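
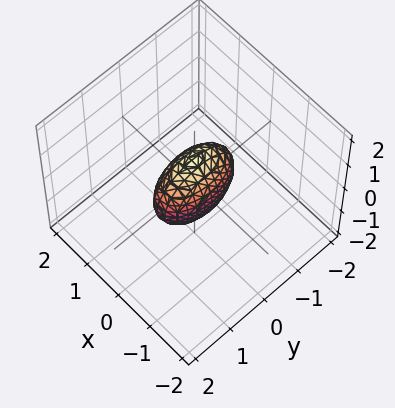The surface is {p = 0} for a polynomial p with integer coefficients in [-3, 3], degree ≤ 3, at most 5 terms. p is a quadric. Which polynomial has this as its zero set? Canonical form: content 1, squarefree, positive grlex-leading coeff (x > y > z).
3*x^2 + y^2 + z^2 - 1

1. Degree: a closed, bounded, convex surface; a quadric, so deg p = 2.
2. Symmetries: it's symmetric under z → −z, forcing even powers of z; the x ↦ −x reflection is a symmetry, so x appears only in even powers; mirror symmetry y ↦ −y ⇒ only even powers of y.
3. Observable constraints: among the integer gridlines, it crosses the z-axis at z ∈ {-1, 1}; among the integer gridlines, it crosses the y-axis at y ∈ {-1, 1}.
4. Fitting integer coefficients to these (and the overall shape) gives p.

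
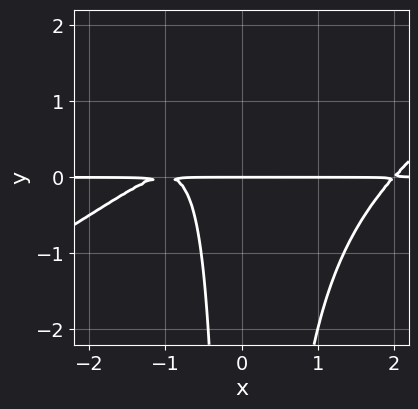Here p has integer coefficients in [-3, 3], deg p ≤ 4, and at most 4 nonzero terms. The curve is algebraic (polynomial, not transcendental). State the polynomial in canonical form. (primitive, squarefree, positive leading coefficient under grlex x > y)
x^3*y - 2*x^2*y^2 - 3*x*y - 2*y

The degree is 4 — the shape is more complex than any degree-3 curve.
Checking where it meets the axes: the visible x-axis segment lies entirely on the curve; one y-axis crossing is at y = 0.
Matching integer coefficients to the picture gives p.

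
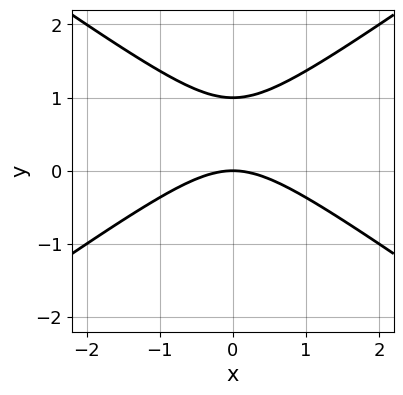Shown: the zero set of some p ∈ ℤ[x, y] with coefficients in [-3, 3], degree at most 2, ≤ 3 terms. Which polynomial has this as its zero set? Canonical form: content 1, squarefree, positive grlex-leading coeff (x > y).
x^2 - 2*y^2 + 2*y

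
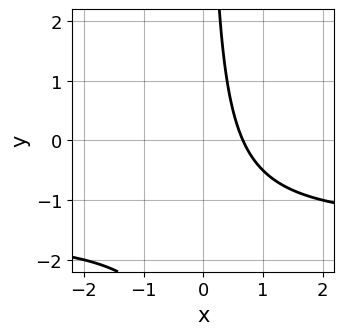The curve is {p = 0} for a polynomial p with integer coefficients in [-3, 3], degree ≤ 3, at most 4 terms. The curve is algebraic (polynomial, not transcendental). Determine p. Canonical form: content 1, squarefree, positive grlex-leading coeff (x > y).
First, degree: the shape is more complex than any degree-1 curve, so deg p = 2.
Then, from the axis intercepts and sections: the curve avoids every integer y-axis point in the box.
Finally, putting this together gives p.

2*x*y + 3*x - 2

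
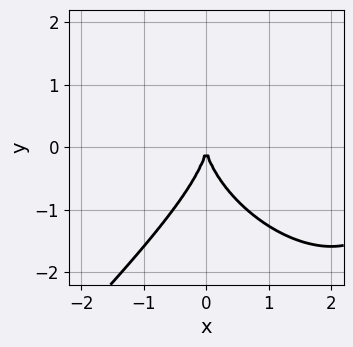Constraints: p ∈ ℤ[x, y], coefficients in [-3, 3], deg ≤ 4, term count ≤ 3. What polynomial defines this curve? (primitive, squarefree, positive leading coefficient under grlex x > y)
x^3 - y^3 - 3*x^2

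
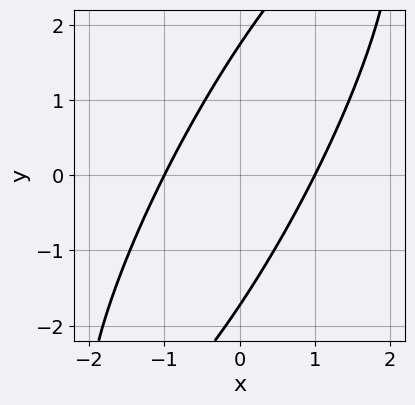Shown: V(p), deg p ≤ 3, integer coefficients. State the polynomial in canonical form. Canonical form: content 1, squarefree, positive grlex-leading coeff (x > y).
3*x^2 - 3*x*y + y^2 - 3

Degree: the shape is more complex than any degree-1 curve, so deg p = 2.
Against the integer gridlines: among the integer gridlines, it crosses the x-axis at x ∈ {-1, 1}.
Putting this together gives p.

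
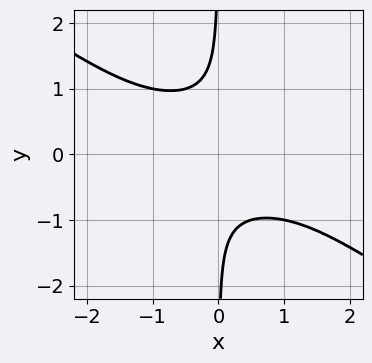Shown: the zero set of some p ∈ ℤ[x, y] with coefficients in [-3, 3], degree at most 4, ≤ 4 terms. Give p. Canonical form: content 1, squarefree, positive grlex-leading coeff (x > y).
2*x^2*y^2 + 3*x*y^3 + 1

1. deg p = 4.
2. Checking where it meets the axes: the curve avoids every integer x-axis point in the box; the curve avoids every integer y-axis point in the box.
3. Solving for integer coefficients yields p as stated.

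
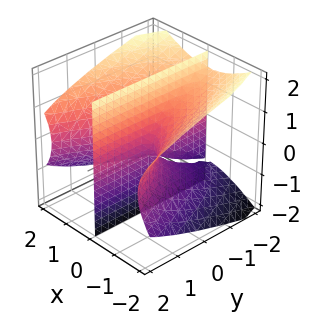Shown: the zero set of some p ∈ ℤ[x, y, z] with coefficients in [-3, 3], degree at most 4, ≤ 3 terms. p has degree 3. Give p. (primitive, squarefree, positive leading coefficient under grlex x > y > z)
2*x^3 - 3*x*z^2 - 3*x*y

(a) I count 2 distinct pieces. Treating them together as one polynomial.
(b) deg p = 3. A generic line meets the surface in up to 3 points.
(c) Checking where it meets the axes: the visible y-axis segment lies entirely on the surface; one x-axis crossing is at x = 0; the visible z-axis segment lies entirely on the surface.
(d) Putting this together gives p.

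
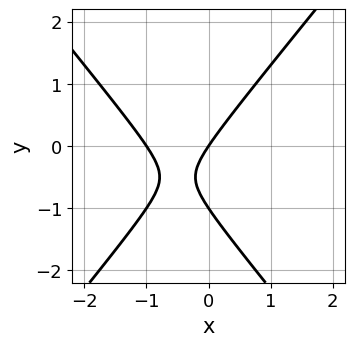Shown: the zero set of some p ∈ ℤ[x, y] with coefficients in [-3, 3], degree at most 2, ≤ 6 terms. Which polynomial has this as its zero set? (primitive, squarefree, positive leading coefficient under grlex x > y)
First, deg p = 2.
Then, from the axis intercepts and sections: among the integer gridlines, it crosses the x-axis at x ∈ {-1, 0}; the y-axis gridline crossings are at y ∈ {-1, 0}.
Finally, matching integer coefficients to the picture gives p.

3*x^2 - 2*y^2 + 3*x - 2*y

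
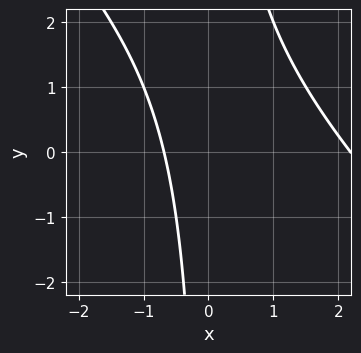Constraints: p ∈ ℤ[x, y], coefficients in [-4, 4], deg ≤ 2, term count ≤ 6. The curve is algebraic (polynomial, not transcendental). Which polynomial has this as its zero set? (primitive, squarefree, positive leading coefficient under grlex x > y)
deg p = 2.
Checking where it meets the axes: the curve avoids every integer y-axis point in the box.
Matching integer coefficients to the picture gives p.

2*x^2 + 2*x*y - 3*x - 3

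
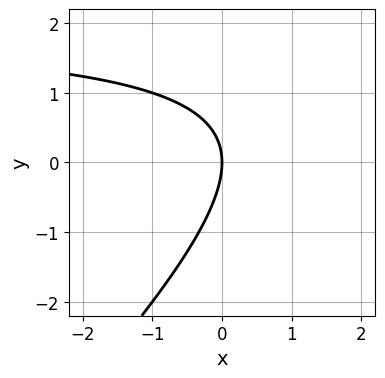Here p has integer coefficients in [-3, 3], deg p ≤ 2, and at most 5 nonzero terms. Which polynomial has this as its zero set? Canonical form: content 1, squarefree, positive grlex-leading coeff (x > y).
x*y - y^2 - 2*x

Degree: no degree-1 curve has this shape, so deg p = 2.
Against the integer gridlines: it crosses the x-axis at the gridline x = 0; one y-axis crossing is at y = 0.
Assembling these constraints gives the stated polynomial.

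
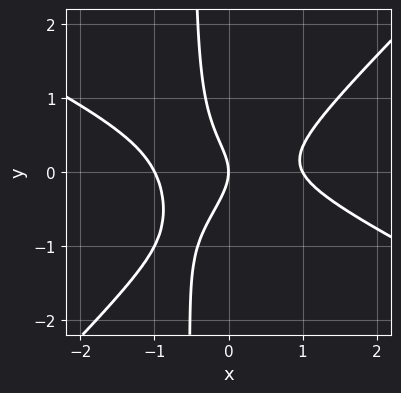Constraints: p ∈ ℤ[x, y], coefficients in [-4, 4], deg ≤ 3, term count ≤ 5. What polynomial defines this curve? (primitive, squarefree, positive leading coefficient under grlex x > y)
(a) deg p = 3. No degree-2 curve has this shape.
(b) Against the integer gridlines: among the integer gridlines, it crosses the x-axis at x ∈ {-1, 0, 1}; it crosses the y-axis at the gridline y = 0.
(c) Solving for integer coefficients yields p as stated.

x^3 + x^2*y - 2*x*y^2 - y^2 - x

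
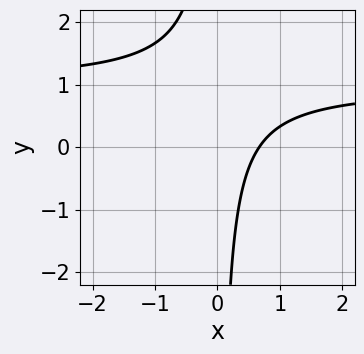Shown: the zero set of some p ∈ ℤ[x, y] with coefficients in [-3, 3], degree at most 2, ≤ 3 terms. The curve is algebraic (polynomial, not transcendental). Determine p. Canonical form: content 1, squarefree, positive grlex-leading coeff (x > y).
Degree: no degree-1 curve has this shape, so deg p = 2.
From the axis intercepts and sections: it misses every integer gridline on the y-axis.
Together with the visible shape, these determine p as stated.

3*x*y - 3*x + 2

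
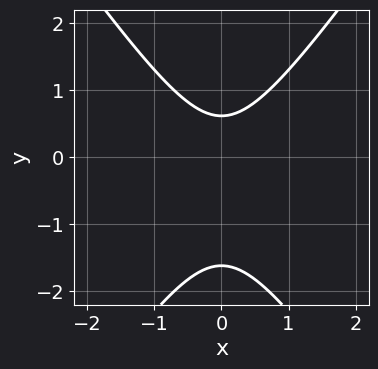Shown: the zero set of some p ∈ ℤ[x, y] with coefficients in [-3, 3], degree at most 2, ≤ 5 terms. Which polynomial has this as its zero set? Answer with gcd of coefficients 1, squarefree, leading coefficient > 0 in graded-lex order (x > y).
First, deg p = 2. The shape is more complex than any degree-1 curve.
Next, symmetries: mirror symmetry x ↦ −x ⇒ only even powers of x.
Next, against the integer gridlines: it misses every integer gridline on the x-axis.
Finally, the integer polynomial consistent with all of this is the stated p.

2*x^2 - y^2 - y + 1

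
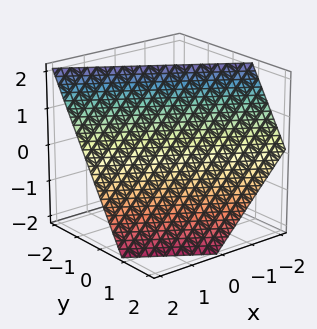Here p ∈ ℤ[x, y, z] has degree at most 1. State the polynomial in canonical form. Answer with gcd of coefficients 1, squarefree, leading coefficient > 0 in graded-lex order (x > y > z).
deg p = 1. Every cross-section is a straight line — this is a plane.
From the axis intercepts and sections: one x-axis crossing is at x = 1; it crosses the z-axis at the gridline z = 1.
Fitting integer coefficients to these (and the overall shape) gives p.

2*x + 3*y + 2*z - 2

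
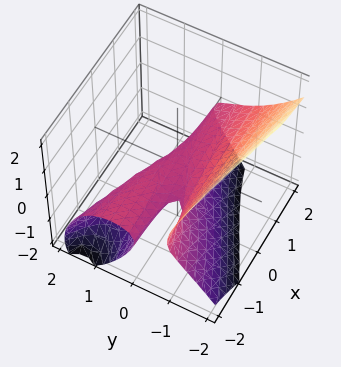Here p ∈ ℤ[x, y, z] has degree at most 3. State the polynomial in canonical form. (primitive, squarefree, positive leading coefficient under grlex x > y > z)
2*x*y*z - 2*y^3 - x*y - 3*z^2 - 2*z

1. Degree: the shape is more complex than any degree-2 surface, so deg p = 3.
2. Observable constraints: it crosses the z-axis at the gridline z = 0; it meets the y-axis at y = 0 (among the integer gridlines); every point of the x-axis in the box is on the surface.
3. Matching integer coefficients to the picture gives p.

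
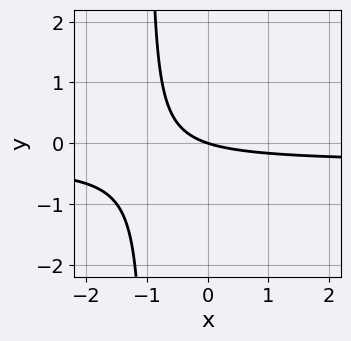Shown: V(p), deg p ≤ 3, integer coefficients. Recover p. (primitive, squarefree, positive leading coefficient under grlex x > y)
(a) deg p = 2. A generic line meets the curve in up to 2 points.
(b) Reading off the gridlines: it crosses the x-axis at the gridline x = 0; it crosses the y-axis at the gridline y = 0.
(c) Putting this together gives p.

3*x*y + x + 3*y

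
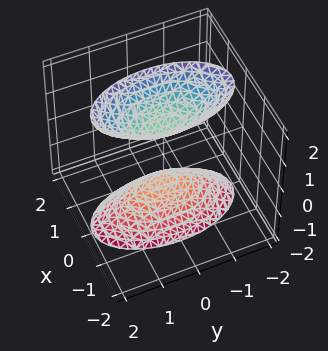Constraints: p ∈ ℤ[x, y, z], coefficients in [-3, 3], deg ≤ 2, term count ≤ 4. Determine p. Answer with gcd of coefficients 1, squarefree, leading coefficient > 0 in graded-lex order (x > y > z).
I count 2 distinct pieces.
The degree is 2 — two separate bowl-shaped sheets opening away from each other; a quadric.
Symmetries: mirror symmetry x ↦ −x ⇒ only even powers of x; it's symmetric under y → −y, forcing even powers of y; the z ↦ −z reflection is a symmetry, so z appears only in even powers.
Reading off the gridlines: it misses every integer gridline on the y-axis; among the integer gridlines, it crosses the z-axis at z ∈ {-1, 1}; no x-intercept at any integer in the box.
The integer polynomial consistent with all of this is the stated p.

3*x^2 + y^2 - z^2 + 1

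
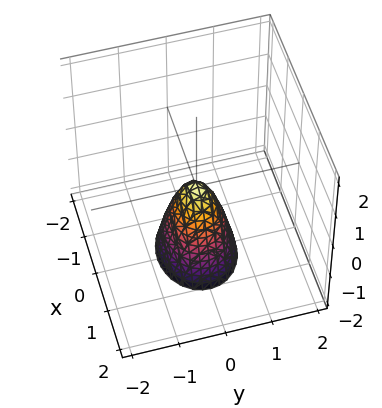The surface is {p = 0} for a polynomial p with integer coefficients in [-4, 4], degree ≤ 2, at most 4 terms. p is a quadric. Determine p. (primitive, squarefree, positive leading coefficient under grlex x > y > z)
deg p = 2. A paraboloid; a quadric.
Symmetries: mirror symmetry x ↦ −x ⇒ only even powers of x; the y ↦ −y reflection is a symmetry, so y appears only in even powers.
Reading off the gridlines: one z-axis crossing is at z = 0; it meets the x-axis at x = 0 (among the integer gridlines); one y-axis crossing is at y = 0.
These observations pin down the coefficients.

2*x^2 + 3*y^2 + z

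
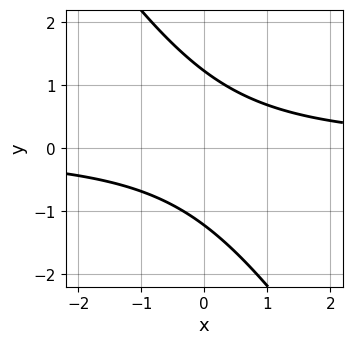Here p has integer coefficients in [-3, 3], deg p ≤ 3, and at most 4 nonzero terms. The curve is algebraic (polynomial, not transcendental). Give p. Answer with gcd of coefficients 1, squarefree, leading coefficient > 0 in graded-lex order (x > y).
3*x*y + 2*y^2 - 3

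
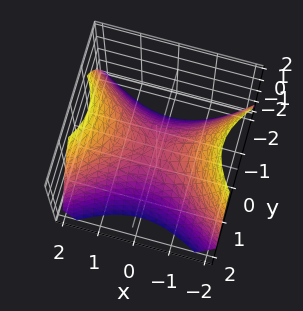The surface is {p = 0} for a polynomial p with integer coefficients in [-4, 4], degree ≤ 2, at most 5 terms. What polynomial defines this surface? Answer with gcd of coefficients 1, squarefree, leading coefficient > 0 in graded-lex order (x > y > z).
(a) Degree: a hyperbolic paraboloid; a quadric, so deg p = 2.
(b) Symmetries: mirror symmetry y ↦ −y ⇒ only even powers of y; it's symmetric under x → −x, forcing even powers of x.
(c) Reading off the gridlines: it crosses the y-axis at the gridline y = 0; it crosses the x-axis at the gridline x = 0; it meets the z-axis at z = 0 (among the integer gridlines).
(d) Solving for integer coefficients yields p as stated.

2*x^2 - 3*y^2 - 3*z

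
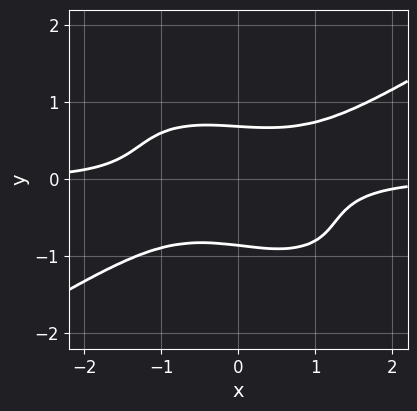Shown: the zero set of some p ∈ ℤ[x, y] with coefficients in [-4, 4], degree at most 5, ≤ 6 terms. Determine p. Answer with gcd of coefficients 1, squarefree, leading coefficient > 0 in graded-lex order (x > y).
First, degree: the shape is more complex than any degree-3 curve, so deg p = 4.
Then, reading off the gridlines: it misses every integer gridline on the x-axis.
Finally, the integer polynomial consistent with all of this is the stated p.

x^3*y - x*y^3 - 3*y^4 - y^3 + 1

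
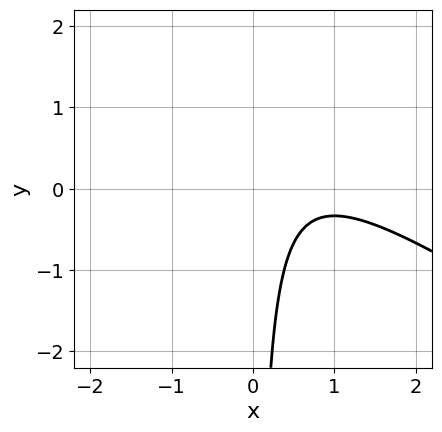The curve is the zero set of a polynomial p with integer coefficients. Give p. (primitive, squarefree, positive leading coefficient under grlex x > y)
1. Degree: the shape is more complex than any degree-1 curve, so deg p = 2.
2. From the axis intercepts and sections: it misses every integer gridline on the x-axis; no y-intercept at any integer in the box.
3. Matching integer coefficients to the picture gives p.

2*x^2 + 3*x*y - 3*x + 2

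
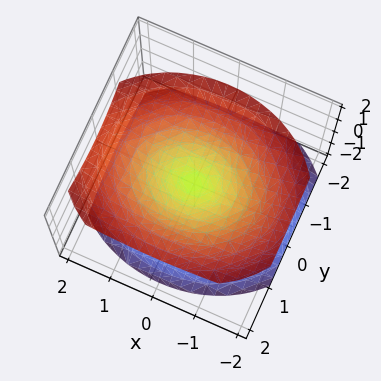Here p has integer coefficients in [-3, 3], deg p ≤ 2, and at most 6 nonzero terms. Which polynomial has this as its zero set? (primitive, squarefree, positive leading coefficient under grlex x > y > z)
I count 2 distinct pieces.
deg p = 2.
Observable constraints: one z-axis crossing is at z = 0; one x-axis crossing is at x = 0; it crosses the y-axis at the gridline y = 0.
Solving for integer coefficients yields p as stated.

2*x^2 + 3*y^2 - y*z - 3*z^2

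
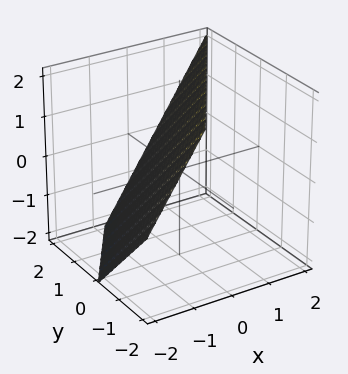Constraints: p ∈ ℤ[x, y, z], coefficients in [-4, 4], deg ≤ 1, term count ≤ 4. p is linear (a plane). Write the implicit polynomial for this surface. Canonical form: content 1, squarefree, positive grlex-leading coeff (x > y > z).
3*x - 2*y - 2*z + 2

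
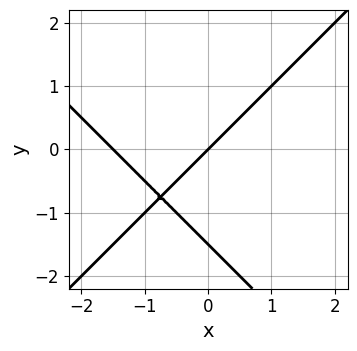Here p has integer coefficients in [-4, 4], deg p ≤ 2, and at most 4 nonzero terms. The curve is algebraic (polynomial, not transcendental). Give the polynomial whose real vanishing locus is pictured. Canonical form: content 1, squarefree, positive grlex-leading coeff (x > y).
The degree is 2 — the shape is more complex than any degree-1 curve.
Against the integer gridlines: it crosses the x-axis at the gridline x = 0; it crosses the y-axis at the gridline y = 0.
Matching integer coefficients to the picture gives p.

2*x^2 - 2*y^2 + 3*x - 3*y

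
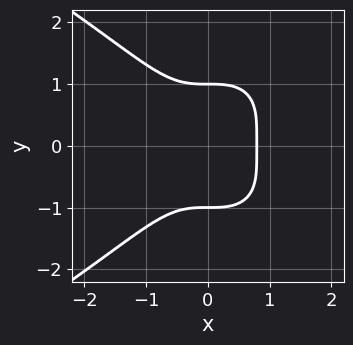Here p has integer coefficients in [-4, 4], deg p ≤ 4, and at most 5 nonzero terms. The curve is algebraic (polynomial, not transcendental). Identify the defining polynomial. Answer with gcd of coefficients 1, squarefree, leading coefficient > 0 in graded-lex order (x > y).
First, the degree is 4 — the shape is more complex than any degree-3 curve.
Next, symmetries: it's symmetric under y → −y, forcing even powers of y.
Next, reading off the gridlines: the y-axis gridline crossings are at y ∈ {-1, 1}.
Finally, matching integer coefficients to the picture gives p.

y^4 + 2*x^3 - 1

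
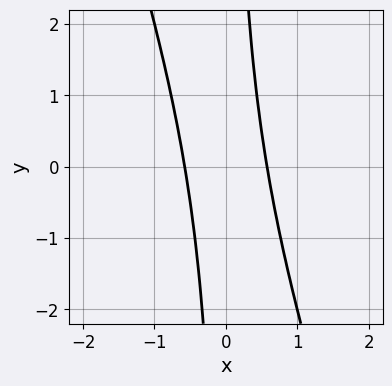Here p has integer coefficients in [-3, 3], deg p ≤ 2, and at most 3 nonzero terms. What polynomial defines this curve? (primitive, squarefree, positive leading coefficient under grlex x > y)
deg p = 2. A generic line meets the curve in up to 2 points.
Checking where it meets the axes: it misses every integer gridline on the y-axis.
The integer polynomial consistent with all of this is the stated p.

3*x^2 + x*y - 1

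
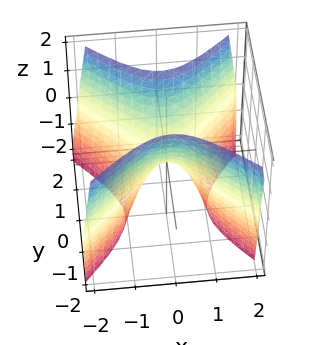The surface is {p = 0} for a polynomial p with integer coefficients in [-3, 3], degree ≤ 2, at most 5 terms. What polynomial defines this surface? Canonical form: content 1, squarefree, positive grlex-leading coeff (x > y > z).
2*x^2 - 2*y^2 + z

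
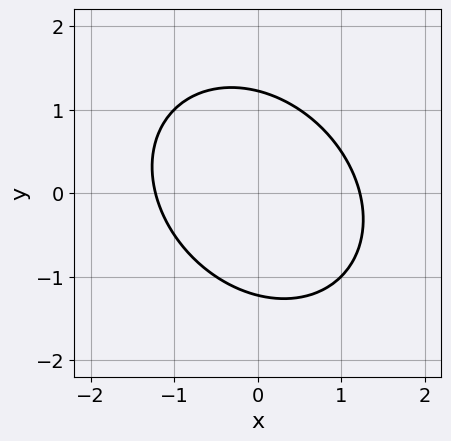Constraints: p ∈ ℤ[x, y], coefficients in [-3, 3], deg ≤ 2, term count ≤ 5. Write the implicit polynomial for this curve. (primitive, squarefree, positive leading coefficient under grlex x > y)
2*x^2 + x*y + 2*y^2 - 3

1. deg p = 2. No degree-1 curve has this shape.
2. The integer polynomial consistent with all of this is the stated p.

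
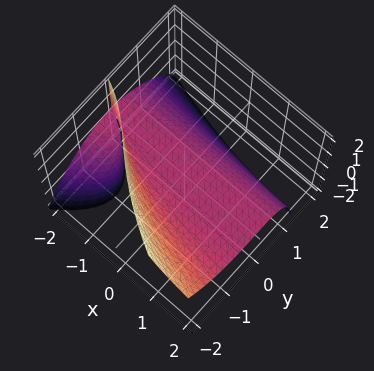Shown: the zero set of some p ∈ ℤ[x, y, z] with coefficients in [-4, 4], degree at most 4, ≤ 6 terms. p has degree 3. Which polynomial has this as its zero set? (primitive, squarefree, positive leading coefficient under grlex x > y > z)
x*y*z - y^3 - x*z - 2*z

Degree: the shape is more complex than any degree-2 surface, so deg p = 3.
Observable constraints: it crosses the z-axis at the gridline z = 0; the visible x-axis segment lies entirely on the surface.
Putting this together gives p.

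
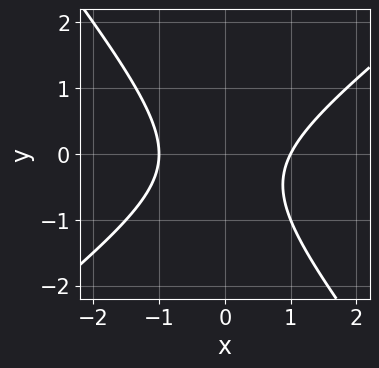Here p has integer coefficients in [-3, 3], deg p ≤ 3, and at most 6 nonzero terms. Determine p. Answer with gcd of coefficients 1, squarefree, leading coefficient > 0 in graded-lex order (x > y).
2*x^2 - x*y - 2*y^2 - y - 2

1. Degree: the shape is more complex than any degree-1 curve, so deg p = 2.
2. Reading off the gridlines: among the integer gridlines, it crosses the x-axis at x ∈ {-1, 1}; no y-intercept at any integer in the box.
3. These observations pin down the coefficients.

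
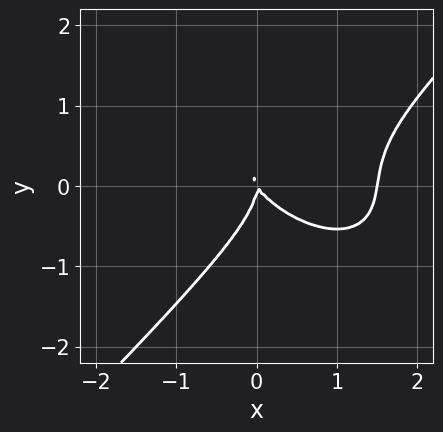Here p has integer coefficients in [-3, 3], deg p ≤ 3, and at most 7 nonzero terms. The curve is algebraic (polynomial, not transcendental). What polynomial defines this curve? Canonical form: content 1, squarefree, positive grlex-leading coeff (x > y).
2*x^3 + x^2*y - 3*y^3 - 3*x^2 - 2*x*y

(a) The degree is 3 — no degree-2 curve has this shape.
(b) Reading off the gridlines: it meets the y-axis at y = 0 (among the integer gridlines); one x-axis crossing is at x = 0.
(c) Assembling these constraints gives the stated polynomial.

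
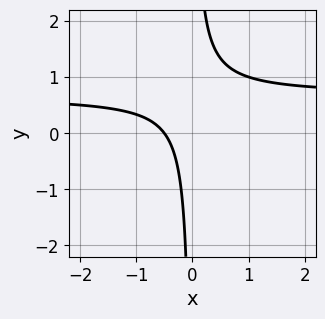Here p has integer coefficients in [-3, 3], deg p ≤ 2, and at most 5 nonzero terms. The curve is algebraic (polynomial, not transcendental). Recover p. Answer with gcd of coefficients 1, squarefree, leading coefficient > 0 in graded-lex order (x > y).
3*x*y - 2*x - 1

(a) deg p = 2. The shape is more complex than any degree-1 curve.
(b) Reading off the gridlines: the curve avoids every integer y-axis point in the box.
(c) Matching integer coefficients to the picture gives p.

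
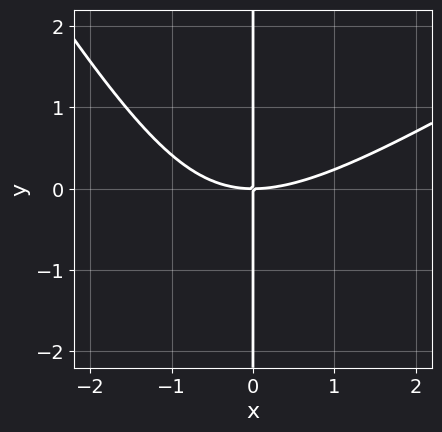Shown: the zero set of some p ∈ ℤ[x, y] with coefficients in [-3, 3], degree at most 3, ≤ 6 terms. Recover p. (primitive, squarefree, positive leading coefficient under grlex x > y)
x^3 - x^2*y - x*y^2 - 3*x*y

The degree is 3 — the shape is more complex than any degree-2 curve.
From the visible intercepts: every point of the y-axis in the box is on the curve; it crosses the x-axis at the gridline x = 0.
Fitting integer coefficients to these (and the overall shape) gives p.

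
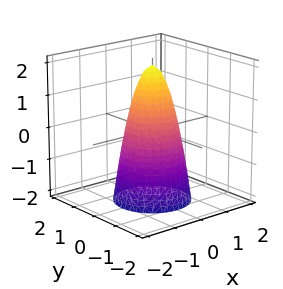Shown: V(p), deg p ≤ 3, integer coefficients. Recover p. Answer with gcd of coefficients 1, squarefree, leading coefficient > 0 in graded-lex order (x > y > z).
3*x^2 + 3*y^2 + z - 2

deg p = 2.
Symmetries: the surface is invariant under rotation about z: p = q(x² + y², z).
From the axis intercepts and sections: it meets the z-axis at z = 2 (among the integer gridlines); a circular section at z = -1 has radius exactly 1.
Fitting integer coefficients to these (and the overall shape) gives p.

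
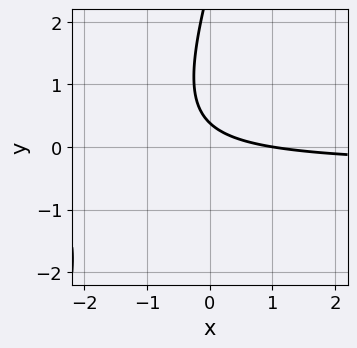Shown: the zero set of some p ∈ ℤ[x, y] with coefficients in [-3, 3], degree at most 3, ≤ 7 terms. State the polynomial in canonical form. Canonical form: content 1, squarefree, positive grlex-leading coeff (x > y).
(a) deg p = 2. The shape is more complex than any degree-1 curve.
(b) Checking where it meets the axes: it crosses the x-axis at the gridline x = 1.
(c) Together with the visible shape, these determine p as stated.

3*x*y - y^2 + x + 3*y - 1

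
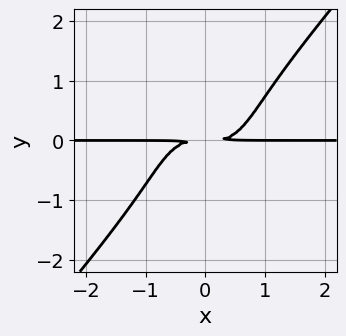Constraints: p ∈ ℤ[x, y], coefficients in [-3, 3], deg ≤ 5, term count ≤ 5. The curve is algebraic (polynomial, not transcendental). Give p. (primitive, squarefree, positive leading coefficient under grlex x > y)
(a) Degree: a generic line meets the curve in up to 4 points, so deg p = 4.
(b) Observable constraints: the visible x-axis segment lies entirely on the curve.
(c) Fitting integer coefficients to these (and the overall shape) gives p.

3*x^3*y - 2*y^4 - 3*y^2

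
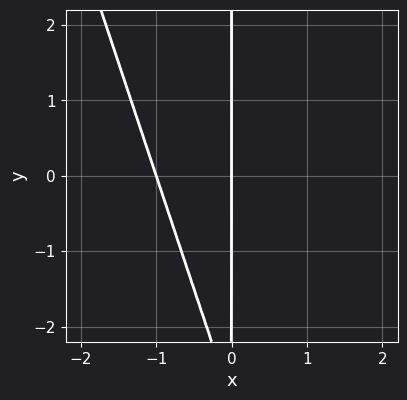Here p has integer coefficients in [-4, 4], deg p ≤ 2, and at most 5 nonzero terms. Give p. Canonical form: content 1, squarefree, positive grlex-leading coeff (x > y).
3*x^2 + x*y + 3*x

1. deg p = 2. A generic line meets the curve in up to 2 points.
2. From the axis intercepts and sections: the x-axis gridline crossings are at x ∈ {-1, 0}; every point of the y-axis in the box is on the curve.
3. Matching integer coefficients to the picture gives p.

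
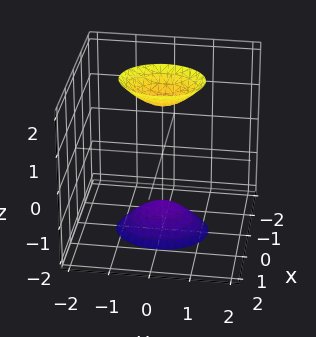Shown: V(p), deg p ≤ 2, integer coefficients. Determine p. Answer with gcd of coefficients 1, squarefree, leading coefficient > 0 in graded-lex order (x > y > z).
3*x^2 + 2*y^2 - z^2 + 2

The picture has 2 separate pieces.
deg p = 2.
Symmetries: it's symmetric under x → −x, forcing even powers of x; it's symmetric under z → −z, forcing even powers of z; it's symmetric under y → −y, forcing even powers of y.
From the visible intercepts: the surface avoids every integer x-axis point in the box; the surface avoids every integer y-axis point in the box.
Matching integer coefficients to the picture gives p.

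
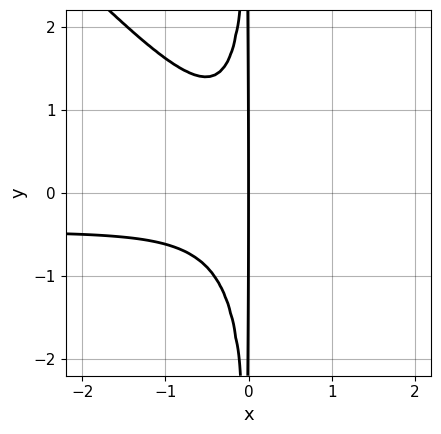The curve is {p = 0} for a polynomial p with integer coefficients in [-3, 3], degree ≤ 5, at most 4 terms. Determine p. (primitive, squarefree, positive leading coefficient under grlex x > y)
2*x^3*y + 2*x^2*y^2 + x^3 + x

First, deg p = 4. A generic line meets the curve in up to 4 points.
Next, from the axis intercepts and sections: every point of the y-axis in the box is on the curve; it crosses the x-axis at the gridline x = 0.
Finally, these observations pin down the coefficients.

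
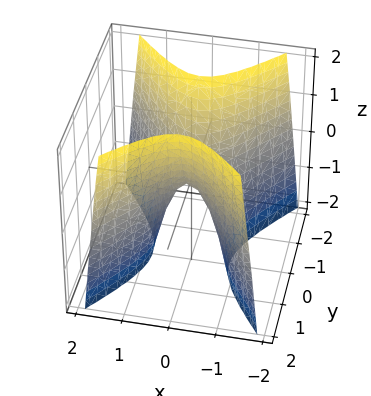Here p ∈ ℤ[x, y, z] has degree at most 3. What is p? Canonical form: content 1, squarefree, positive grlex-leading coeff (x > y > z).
3*x^2 - 2*y^2 + z

Degree: a hyperbolic paraboloid; a quadric, so deg p = 2.
Symmetries: the y ↦ −y reflection is a symmetry, so y appears only in even powers; the x ↦ −x reflection is a symmetry, so x appears only in even powers.
Reading off the gridlines: it crosses the z-axis at the gridline z = 0; one x-axis crossing is at x = 0; it meets the y-axis at y = 0 (among the integer gridlines).
Together with the visible shape, these determine p as stated.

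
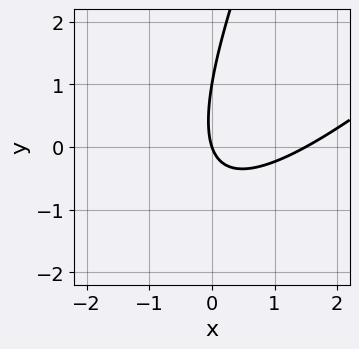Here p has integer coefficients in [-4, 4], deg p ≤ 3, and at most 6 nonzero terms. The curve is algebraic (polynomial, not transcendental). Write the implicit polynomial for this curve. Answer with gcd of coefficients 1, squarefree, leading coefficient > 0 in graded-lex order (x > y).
Degree: the shape is more complex than any degree-1 curve, so deg p = 2.
Reading off the gridlines: among the integer gridlines, it crosses the y-axis at y ∈ {0, 1}; it meets the x-axis at x = 0 (among the integer gridlines).
Solving for integer coefficients yields p as stated.

2*x^2 - 3*x*y + y^2 - 3*x - y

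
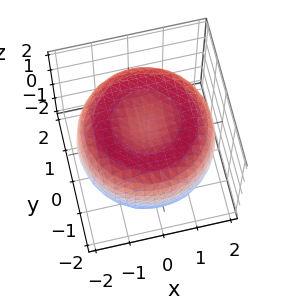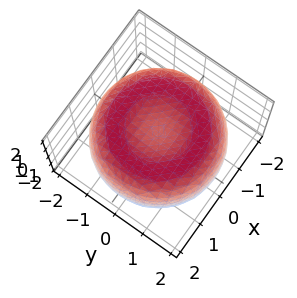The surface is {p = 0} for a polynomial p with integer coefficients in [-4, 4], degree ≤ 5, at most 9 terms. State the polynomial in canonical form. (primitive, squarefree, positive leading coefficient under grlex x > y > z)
x^4 + 2*x^2*y^2 + y^4 - 3*x^2 - 3*y^2 + 3*z^2 - 3

Degree: a generic line meets the surface in up to 4 points, so deg p = 4.
Symmetries: rotational symmetry about the z-axis ⇒ p depends on x, y only through x² + y².
From the axis intercepts and sections: among the integer gridlines, it crosses the z-axis at z ∈ {-1, 1}; a circular section at z = -1 has radius between 1 and 2.
Putting this together gives p.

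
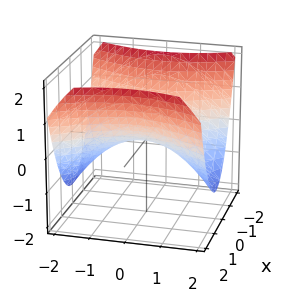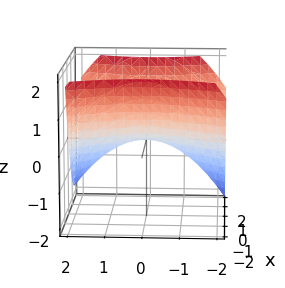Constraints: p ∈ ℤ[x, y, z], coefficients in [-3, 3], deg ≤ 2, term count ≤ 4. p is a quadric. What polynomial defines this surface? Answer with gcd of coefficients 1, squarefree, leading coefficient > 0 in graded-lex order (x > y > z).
The degree is 2 — a saddle surface; a quadric.
Symmetries: mirror symmetry x ↦ −x ⇒ only even powers of x; it's symmetric under y → −y, forcing even powers of y.
Against the integer gridlines: one x-axis crossing is at x = 0; it crosses the y-axis at the gridline y = 0; it crosses the z-axis at the gridline z = 0.
Assembling these constraints gives the stated polynomial.

2*x^2 - y^2 - 3*z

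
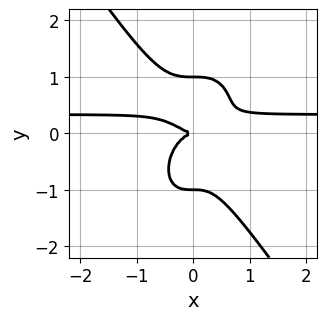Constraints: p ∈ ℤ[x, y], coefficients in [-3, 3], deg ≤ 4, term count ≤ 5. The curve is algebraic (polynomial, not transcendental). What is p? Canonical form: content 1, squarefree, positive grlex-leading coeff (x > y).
(a) The degree is 4 — the shape is more complex than any degree-3 curve.
(b) Checking where it meets the axes: the y-axis gridline crossings are at y ∈ {-1, 0, 1}; it meets the x-axis at x = 0 (among the integer gridlines).
(c) Matching integer coefficients to the picture gives p.

3*x^3*y + y^4 - x^3 - y^2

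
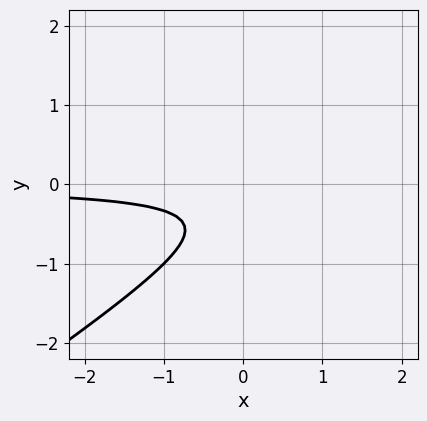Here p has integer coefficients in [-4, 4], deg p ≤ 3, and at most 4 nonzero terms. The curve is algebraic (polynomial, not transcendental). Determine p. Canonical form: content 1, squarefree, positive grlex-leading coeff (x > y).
First, degree: no degree-1 curve has this shape, so deg p = 2.
Then, reading off the gridlines: the curve avoids every integer y-axis point in the box; no x-intercept at any integer in the box.
Finally, assembling these constraints gives the stated polynomial.

2*x*y - 3*y^2 - 2*y - 1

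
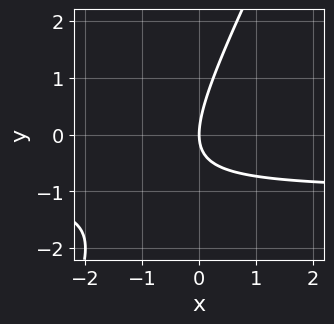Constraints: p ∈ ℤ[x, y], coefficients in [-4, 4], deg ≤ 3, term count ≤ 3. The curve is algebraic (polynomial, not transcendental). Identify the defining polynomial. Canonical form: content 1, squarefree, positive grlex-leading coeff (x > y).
2*x*y - y^2 + 2*x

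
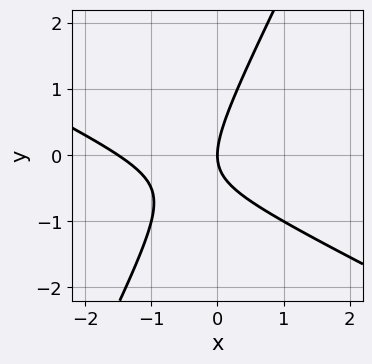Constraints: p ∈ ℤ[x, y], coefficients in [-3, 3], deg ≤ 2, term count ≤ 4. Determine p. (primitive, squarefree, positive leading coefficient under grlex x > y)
1. Degree: a generic line meets the curve in up to 2 points, so deg p = 2.
2. Observable constraints: it crosses the x-axis at the gridline x = 0; it crosses the y-axis at the gridline y = 0.
3. Assembling these constraints gives the stated polynomial.

2*x^2 + 3*x*y - 2*y^2 + 3*x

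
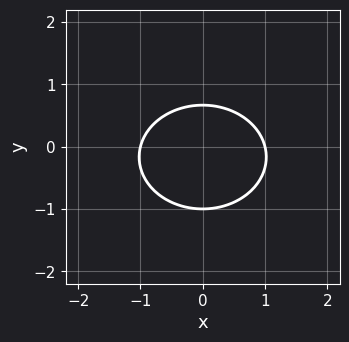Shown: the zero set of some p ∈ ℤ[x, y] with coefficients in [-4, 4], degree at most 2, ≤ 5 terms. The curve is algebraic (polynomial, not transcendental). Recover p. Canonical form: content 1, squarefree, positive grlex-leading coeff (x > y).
2*x^2 + 3*y^2 + y - 2

deg p = 2. No degree-1 curve has this shape.
Symmetries: the x ↦ −x reflection is a symmetry, so x appears only in even powers.
From the visible intercepts: among the integer gridlines, it crosses the x-axis at x ∈ {-1, 1}; it meets the y-axis at y = -1 (among the integer gridlines).
These observations pin down the coefficients.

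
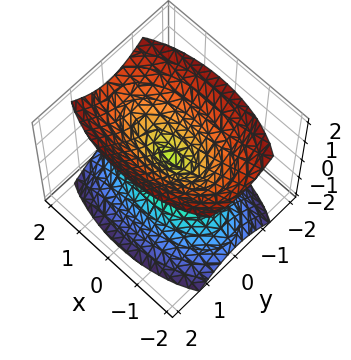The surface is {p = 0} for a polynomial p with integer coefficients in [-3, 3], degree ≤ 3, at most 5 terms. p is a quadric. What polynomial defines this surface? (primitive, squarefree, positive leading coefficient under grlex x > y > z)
x^2 + 3*y^2 - 2*z^2

I count 2 distinct pieces. They look like related sheets of one shape, so recover p as a whole.
deg p = 2. A double cone through the origin; a quadric.
Symmetries: the x ↦ −x reflection is a symmetry, so x appears only in even powers; mirror symmetry y ↦ −y ⇒ only even powers of y; it's symmetric under z → −z, forcing even powers of z.
From the axis intercepts and sections: one x-axis crossing is at x = 0; it meets the y-axis at y = 0 (among the integer gridlines); it crosses the z-axis at the gridline z = 0.
Matching integer coefficients to the picture gives p.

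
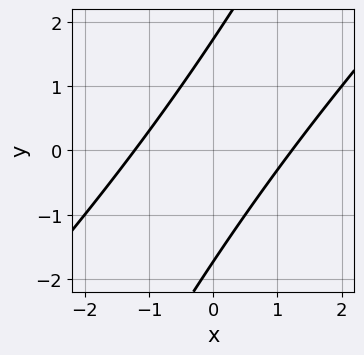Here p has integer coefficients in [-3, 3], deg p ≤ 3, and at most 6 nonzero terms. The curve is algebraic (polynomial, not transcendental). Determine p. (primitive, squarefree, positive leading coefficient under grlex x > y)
2*x^2 - 3*x*y + y^2 - 3

The degree is 2 — a generic line meets the curve in up to 2 points.
Matching integer coefficients to the picture gives p.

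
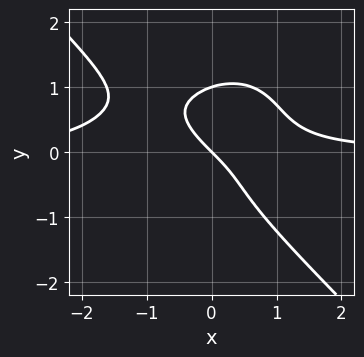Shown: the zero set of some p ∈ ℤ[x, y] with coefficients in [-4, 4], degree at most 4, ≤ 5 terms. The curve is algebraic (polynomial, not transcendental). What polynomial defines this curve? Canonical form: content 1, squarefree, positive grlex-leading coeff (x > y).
x^3*y + y^4 + x^2*y - x - y

deg p = 4. A generic line meets the curve in up to 4 points.
Against the integer gridlines: the y-axis gridline crossings are at y ∈ {0, 1}; one x-axis crossing is at x = 0.
Matching integer coefficients to the picture gives p.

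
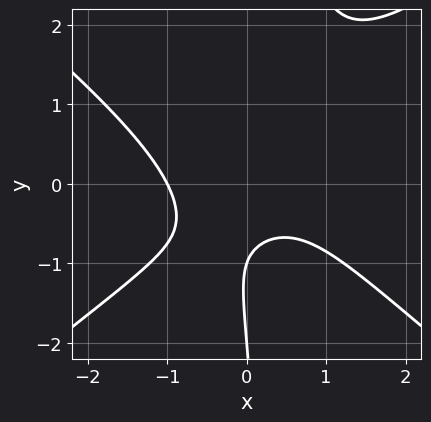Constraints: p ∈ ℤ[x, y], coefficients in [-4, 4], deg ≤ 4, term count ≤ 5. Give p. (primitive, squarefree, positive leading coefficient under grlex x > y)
(a) Degree: no degree-2 curve has this shape, so deg p = 3.
(b) From the visible intercepts: the y-axis gridline crossings are at y ∈ {-2, -1}; it crosses the x-axis at the gridline x = -1.
(c) These observations pin down the coefficients.

2*x^3 - 3*x*y^2 + y^2 + 3*y + 2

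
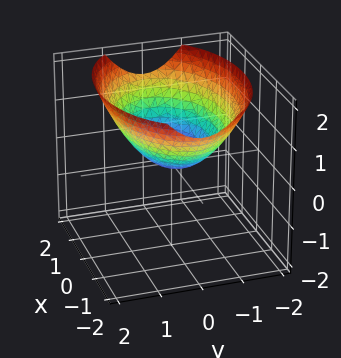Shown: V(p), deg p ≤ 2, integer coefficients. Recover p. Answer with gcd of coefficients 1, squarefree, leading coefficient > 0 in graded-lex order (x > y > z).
First, deg p = 2. A paraboloid; a quadric.
Then, symmetries: mirror symmetry x ↦ −x ⇒ only even powers of x; it's symmetric under y → −y, forcing even powers of y.
Then, observable constraints: it crosses the z-axis at the gridline z = 0; one x-axis crossing is at x = 0.
Finally, these observations pin down the coefficients.

x^2 + 2*y^2 - 3*z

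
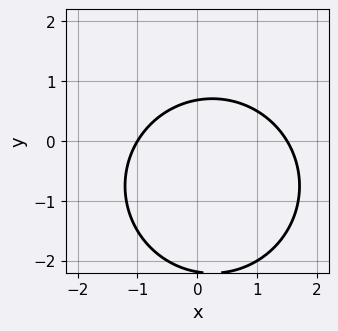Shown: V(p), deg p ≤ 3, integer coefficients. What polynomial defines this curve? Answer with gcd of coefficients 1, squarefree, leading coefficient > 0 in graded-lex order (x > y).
2*x^2 + 2*y^2 - x + 3*y - 3

1. deg p = 2. No degree-1 curve has this shape.
2. From the visible intercepts: it meets the x-axis at x = -1 (among the integer gridlines).
3. The integer polynomial consistent with all of this is the stated p.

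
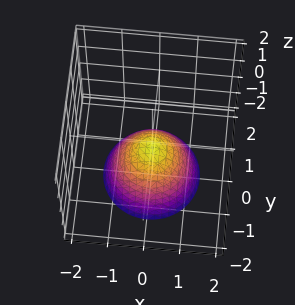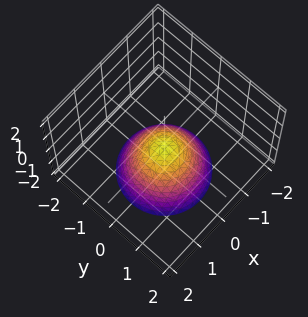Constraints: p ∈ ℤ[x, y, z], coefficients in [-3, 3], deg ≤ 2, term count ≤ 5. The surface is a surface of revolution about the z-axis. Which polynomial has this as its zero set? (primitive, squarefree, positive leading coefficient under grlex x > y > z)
First, deg p = 2. No degree-1 surface has this shape.
Next, symmetries: every cross-section ⟂ z is a circle, so x, y appear only via x² + y².
Then, checking where it meets the axes: it misses every integer gridline on the x-axis; a circular section at z = -2 has radius between 1 and 2; the surface avoids every integer y-axis point in the box.
Finally, assembling these constraints gives the stated polynomial.

3*x^2 + 3*y^2 + 3*z + 1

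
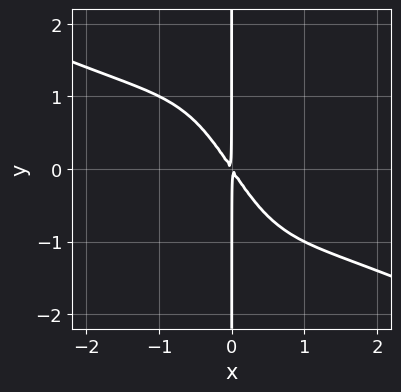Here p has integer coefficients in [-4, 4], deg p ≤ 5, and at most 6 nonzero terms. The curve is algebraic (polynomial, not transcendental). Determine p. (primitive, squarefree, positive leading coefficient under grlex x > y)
(a) Degree: no degree-3 curve has this shape, so deg p = 4.
(b) From the visible intercepts: every point of the y-axis in the box is on the curve.
(c) Together with the visible shape, these determine p as stated.

x^4 + 2*x^3*y + 3*x^2 + 2*x*y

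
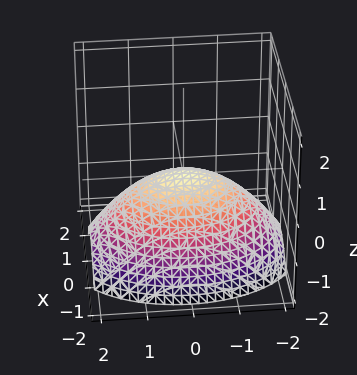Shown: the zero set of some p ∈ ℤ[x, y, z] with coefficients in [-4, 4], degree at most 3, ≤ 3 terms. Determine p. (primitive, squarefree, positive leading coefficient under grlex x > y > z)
1. The degree is 2 — a single bowl opening along one axis; a quadric.
2. Symmetries: it's symmetric under y → −y, forcing even powers of y; it's symmetric under x → −x, forcing even powers of x.
3. Checking where it meets the axes: one y-axis crossing is at y = 0; it meets the x-axis at x = 0 (among the integer gridlines).
4. Together with the visible shape, these determine p as stated.

2*x^2 + y^2 + 3*z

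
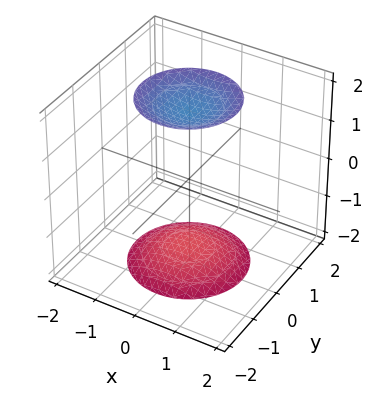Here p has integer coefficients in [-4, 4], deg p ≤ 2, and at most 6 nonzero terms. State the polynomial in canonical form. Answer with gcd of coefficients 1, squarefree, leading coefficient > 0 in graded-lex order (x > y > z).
(a) There are 2 components. Treating them together as one polynomial.
(b) The degree is 2 — no degree-1 surface has this shape.
(c) Symmetries: rotational symmetry about the z-axis ⇒ p depends on x, y only through x² + y².
(d) Against the integer gridlines: the surface avoids every integer y-axis point in the box; a circular section at z = 2 has radius exactly 1; no x-intercept at any integer in the box.
(e) Assembling these constraints gives the stated polynomial.

x^2 + y^2 - z^2 + 3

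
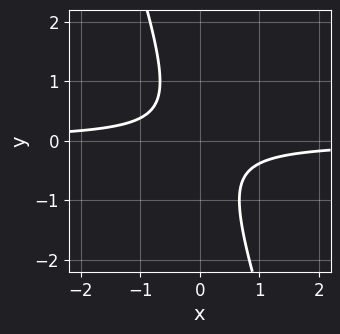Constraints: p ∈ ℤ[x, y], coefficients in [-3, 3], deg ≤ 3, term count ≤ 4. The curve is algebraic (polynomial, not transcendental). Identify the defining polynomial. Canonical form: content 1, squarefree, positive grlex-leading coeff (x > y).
3*x*y + y^2 + 1

(a) deg p = 2. No degree-1 curve has this shape.
(b) Against the integer gridlines: the curve avoids every integer x-axis point in the box; the curve avoids every integer y-axis point in the box.
(c) Putting this together gives p.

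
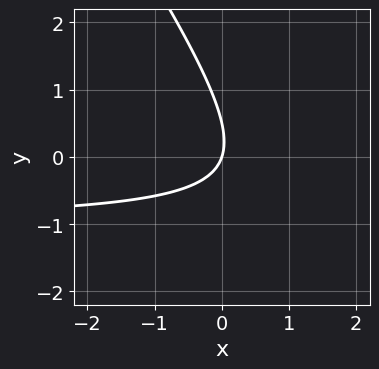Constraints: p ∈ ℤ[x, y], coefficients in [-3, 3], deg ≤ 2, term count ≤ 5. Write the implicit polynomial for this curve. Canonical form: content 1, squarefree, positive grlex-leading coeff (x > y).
First, the degree is 2 — a generic line meets the curve in up to 2 points.
Next, checking where it meets the axes: it crosses the x-axis at the gridline x = 0; one y-axis crossing is at y = 0.
Finally, these observations pin down the coefficients.

3*x*y + 2*y^2 + 3*x - y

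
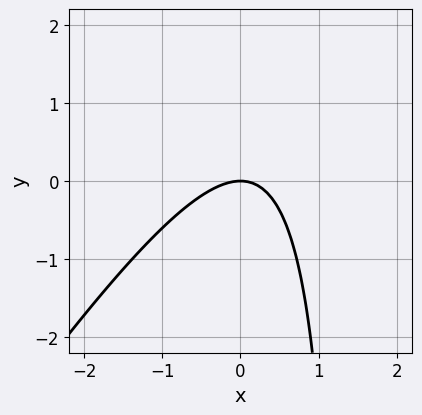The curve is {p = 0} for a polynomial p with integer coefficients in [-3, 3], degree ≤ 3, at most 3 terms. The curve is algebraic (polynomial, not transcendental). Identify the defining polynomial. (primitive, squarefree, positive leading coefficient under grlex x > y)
First, deg p = 2. A generic line meets the curve in up to 2 points.
Next, reading off the gridlines: one y-axis crossing is at y = 0; it meets the x-axis at x = 0 (among the integer gridlines).
Finally, matching integer coefficients to the picture gives p.

3*x^2 - 2*x*y + 3*y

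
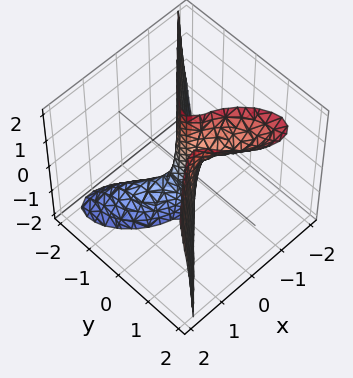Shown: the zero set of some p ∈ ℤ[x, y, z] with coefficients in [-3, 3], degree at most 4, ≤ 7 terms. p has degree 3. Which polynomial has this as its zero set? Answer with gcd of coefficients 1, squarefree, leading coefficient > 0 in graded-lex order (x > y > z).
3*x^3 - 3*x*y*z - 3*y^3 + 2*y^2*z + 2*x

1. The degree is 3 — the shape is more complex than any degree-2 surface.
2. From the axis intercepts and sections: it crosses the y-axis at the gridline y = 0; it crosses the x-axis at the gridline x = 0; every point of the z-axis in the box is on the surface.
3. Together with the visible shape, these determine p as stated.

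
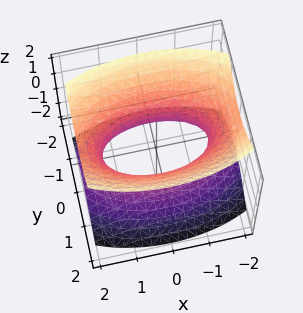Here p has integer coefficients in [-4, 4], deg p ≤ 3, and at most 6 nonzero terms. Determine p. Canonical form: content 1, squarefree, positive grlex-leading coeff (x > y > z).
x^2 + 3*y^2 - 2*z^2 - 2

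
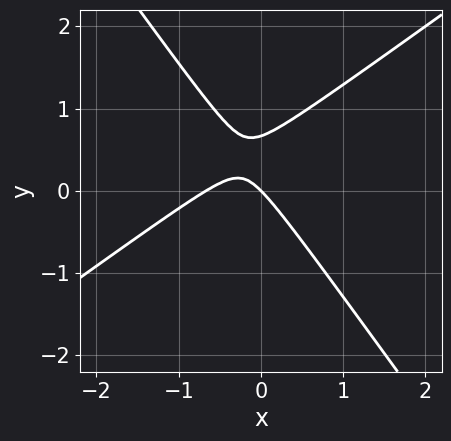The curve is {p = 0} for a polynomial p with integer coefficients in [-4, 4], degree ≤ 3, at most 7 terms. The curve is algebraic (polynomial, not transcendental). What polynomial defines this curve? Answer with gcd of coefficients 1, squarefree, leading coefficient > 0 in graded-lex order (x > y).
3*x^2 - 2*x*y - 3*y^2 + 2*x + 2*y

Degree: no degree-1 curve has this shape, so deg p = 2.
Reading off the gridlines: one y-axis crossing is at y = 0; one x-axis crossing is at x = 0.
Together with the visible shape, these determine p as stated.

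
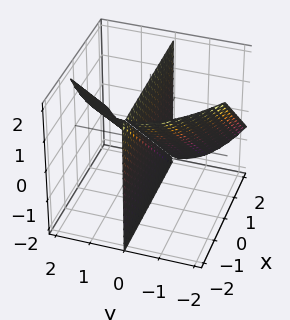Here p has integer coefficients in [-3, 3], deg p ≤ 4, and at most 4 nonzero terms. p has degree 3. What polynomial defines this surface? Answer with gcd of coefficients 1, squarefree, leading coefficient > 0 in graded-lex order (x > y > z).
y^3 - 3*x*y - 3*y*z

First, the picture has 2 separate pieces.
Next, degree: no degree-2 surface has this shape, so deg p = 3.
Next, observable constraints: the visible z-axis segment lies entirely on the surface; the visible x-axis segment lies entirely on the surface; one y-axis crossing is at y = 0.
Finally, the integer polynomial consistent with all of this is the stated p.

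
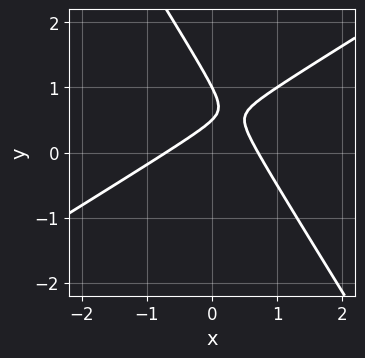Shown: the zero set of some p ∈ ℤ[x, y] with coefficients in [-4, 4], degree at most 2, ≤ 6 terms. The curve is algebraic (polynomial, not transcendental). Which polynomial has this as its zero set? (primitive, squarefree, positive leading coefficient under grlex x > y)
2*x^2 - 2*x*y - 2*y^2 + 3*y - 1

First, degree: no degree-1 curve has this shape, so deg p = 2.
Then, from the visible intercepts: one y-axis crossing is at y = 1.
Finally, the integer polynomial consistent with all of this is the stated p.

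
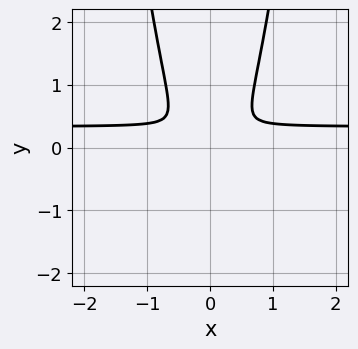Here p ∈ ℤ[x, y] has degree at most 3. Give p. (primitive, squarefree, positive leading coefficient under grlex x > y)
3*x^2*y - x^2 - y^2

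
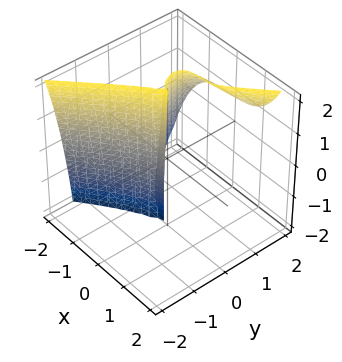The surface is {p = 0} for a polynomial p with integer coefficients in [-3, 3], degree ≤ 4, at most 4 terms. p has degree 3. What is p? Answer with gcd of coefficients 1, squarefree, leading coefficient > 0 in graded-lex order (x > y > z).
x^3 - y^3 - y^2*z + 3*y^2

(a) Degree: a generic line meets the surface in up to 3 points, so deg p = 3.
(b) Observable constraints: it meets the y-axis at y = 0 (among the integer gridlines); it meets the x-axis at x = 0 (among the integer gridlines); every point of the z-axis in the box is on the surface.
(c) Together with the visible shape, these determine p as stated.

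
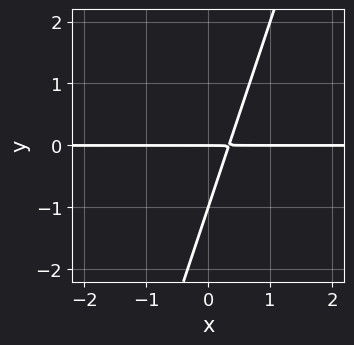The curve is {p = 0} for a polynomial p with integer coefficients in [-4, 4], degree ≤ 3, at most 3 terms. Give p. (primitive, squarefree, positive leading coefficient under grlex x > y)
3*x*y - y^2 - y

(a) Degree: a generic line meets the curve in up to 2 points, so deg p = 2.
(b) From the visible intercepts: the y-axis gridline crossings are at y ∈ {-1, 0}; the visible x-axis segment lies entirely on the curve.
(c) Fitting integer coefficients to these (and the overall shape) gives p.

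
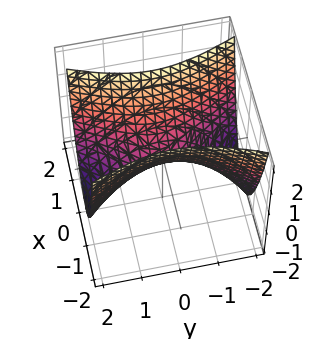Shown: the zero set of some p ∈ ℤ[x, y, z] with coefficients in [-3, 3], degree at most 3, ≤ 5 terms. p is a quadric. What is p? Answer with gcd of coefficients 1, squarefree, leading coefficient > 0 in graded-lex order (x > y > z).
(a) Degree: a saddle surface; a quadric, so deg p = 2.
(b) Symmetries: it's symmetric under x → −x, forcing even powers of x; mirror symmetry y ↦ −y ⇒ only even powers of y.
(c) From the visible intercepts: it meets the y-axis at y = 0 (among the integer gridlines); it meets the z-axis at z = 0 (among the integer gridlines); it crosses the x-axis at the gridline x = 0.
(d) The integer polynomial consistent with all of this is the stated p.

3*x^2 - y^2 - 2*z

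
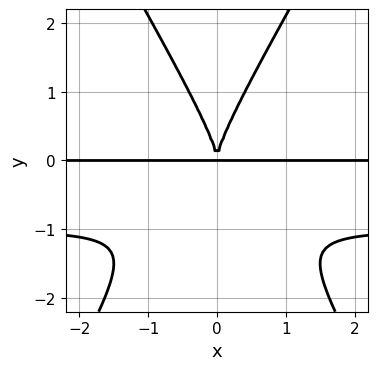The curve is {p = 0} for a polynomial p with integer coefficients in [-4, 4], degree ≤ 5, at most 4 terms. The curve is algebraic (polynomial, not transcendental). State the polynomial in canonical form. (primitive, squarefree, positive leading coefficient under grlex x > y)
1. Degree: the shape is more complex than any degree-3 curve, so deg p = 4.
2. Symmetries: mirror symmetry x ↦ −x ⇒ only even powers of x.
3. Reading off the gridlines: every point of the x-axis in the box is on the curve.
4. Matching integer coefficients to the picture gives p.

3*x^2*y^2 - y^4 + 3*x^2*y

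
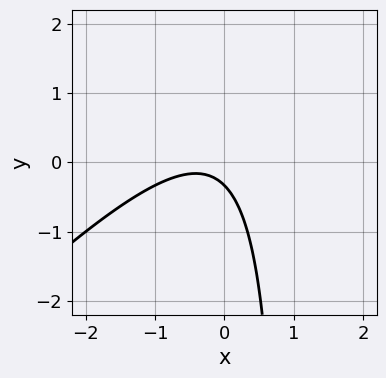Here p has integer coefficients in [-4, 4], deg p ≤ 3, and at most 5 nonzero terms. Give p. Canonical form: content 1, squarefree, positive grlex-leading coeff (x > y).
1. deg p = 2. No degree-1 curve has this shape.
2. From the visible intercepts: it misses every integer gridline on the x-axis.
3. Putting this together gives p.

3*x^2 - 3*x*y + 2*x + 3*y + 1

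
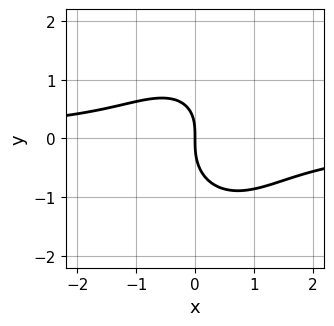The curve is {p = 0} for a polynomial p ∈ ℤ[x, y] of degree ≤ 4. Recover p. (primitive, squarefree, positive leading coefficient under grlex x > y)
3*x^2*y + 2*y^3 - x*y + 3*x

(a) The degree is 3 — the shape is more complex than any degree-2 curve.
(b) From the axis intercepts and sections: one x-axis crossing is at x = 0; it crosses the y-axis at the gridline y = 0.
(c) Solving for integer coefficients yields p as stated.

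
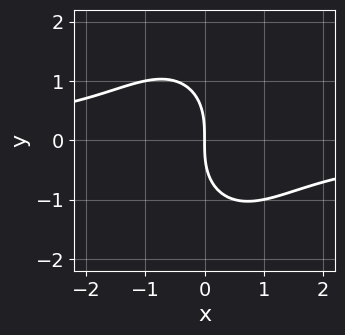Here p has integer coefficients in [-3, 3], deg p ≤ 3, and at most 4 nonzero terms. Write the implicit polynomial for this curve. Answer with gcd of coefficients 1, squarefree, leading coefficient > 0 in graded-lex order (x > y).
2*x^2*y + y^3 + 3*x

First, the degree is 3 — a generic line meets the curve in up to 3 points.
Next, against the integer gridlines: one x-axis crossing is at x = 0; it crosses the y-axis at the gridline y = 0.
Finally, solving for integer coefficients yields p as stated.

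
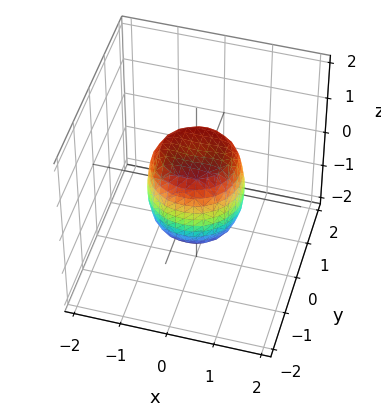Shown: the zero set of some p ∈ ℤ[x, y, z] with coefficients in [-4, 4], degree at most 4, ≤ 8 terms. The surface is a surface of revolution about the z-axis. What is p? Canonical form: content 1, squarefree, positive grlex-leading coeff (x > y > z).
2*x^4 + 4*x^2*y^2 + 2*y^4 - x^2 - y^2 + z^2 - 1

The degree is 4 — no degree-3 surface has this shape.
Symmetry: the z-axis is an axis of rotation, so x and y enter only as x² + y².
From the visible intercepts: the x-axis gridline crossings are at x ∈ {-1, 1}; a circular section at z = 0 has radius exactly 1; among the integer gridlines, it crosses the z-axis at z ∈ {-1, 1}; among the integer gridlines, it crosses the y-axis at y ∈ {-1, 1}.
The integer polynomial consistent with all of this is the stated p.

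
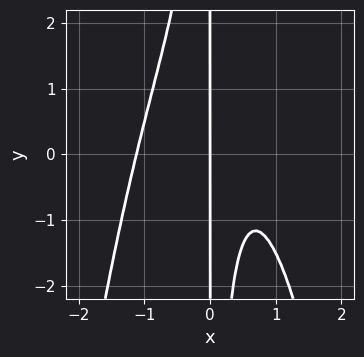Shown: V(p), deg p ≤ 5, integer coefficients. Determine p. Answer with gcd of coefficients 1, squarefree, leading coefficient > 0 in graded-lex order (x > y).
1. deg p = 4.
2. Against the integer gridlines: one x-axis crossing is at x = 0; the visible y-axis segment lies entirely on the curve.
3. Solving for integer coefficients yields p as stated.

3*x^4 + 2*x^2*y - 2*x^2 + 2*x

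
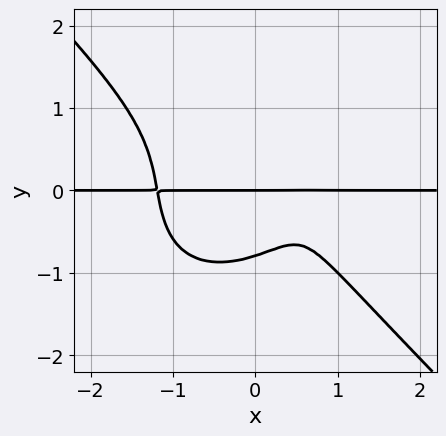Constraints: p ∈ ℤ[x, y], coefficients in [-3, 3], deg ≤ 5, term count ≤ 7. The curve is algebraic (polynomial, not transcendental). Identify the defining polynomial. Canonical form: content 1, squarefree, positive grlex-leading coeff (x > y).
2*x^3*y + 2*y^4 - x*y^2 - 2*x*y + y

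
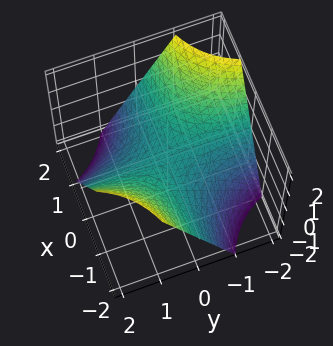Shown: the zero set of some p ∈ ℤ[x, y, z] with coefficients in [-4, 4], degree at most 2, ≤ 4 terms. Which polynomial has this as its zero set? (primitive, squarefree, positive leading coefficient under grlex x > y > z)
x*y + z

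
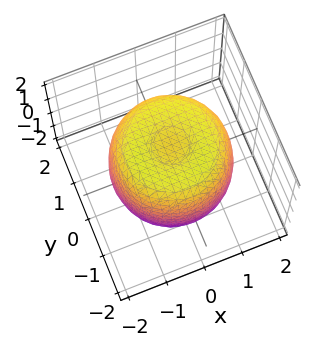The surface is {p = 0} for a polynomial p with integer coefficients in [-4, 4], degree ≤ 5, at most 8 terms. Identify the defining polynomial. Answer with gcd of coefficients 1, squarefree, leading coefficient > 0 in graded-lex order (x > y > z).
2*x^4 + 4*x^2*y^2 + 2*y^4 - 3*x^2 - 3*y^2 + 2*z^2 - 3

(a) The degree is 4 — a generic line meets the surface in up to 4 points.
(b) Symmetries: the z-axis is an axis of rotation, so x and y enter only as x² + y².
(c) From the visible intercepts: a circular section at z = 1 has radius between 1 and 2.
(d) These observations pin down the coefficients.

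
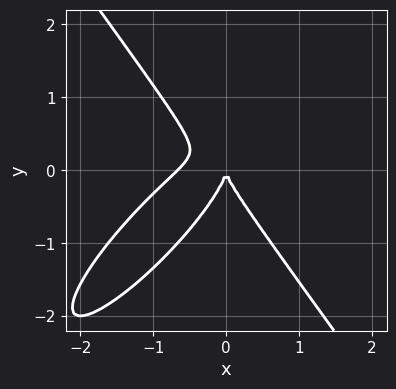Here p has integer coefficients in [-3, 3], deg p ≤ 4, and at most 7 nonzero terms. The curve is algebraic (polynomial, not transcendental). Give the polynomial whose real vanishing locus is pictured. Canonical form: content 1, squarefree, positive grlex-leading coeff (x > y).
3*x^3 - 3*x^2*y - x*y^2 + 2*y^3 + 2*x^2

(a) Degree: a generic line meets the curve in up to 3 points, so deg p = 3.
(b) Observable constraints: it meets the y-axis at y = 0 (among the integer gridlines); it meets the x-axis at x = 0 (among the integer gridlines).
(c) Putting this together gives p.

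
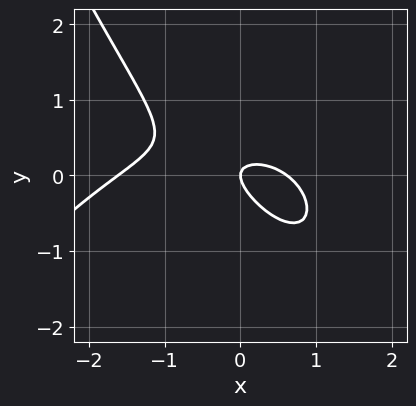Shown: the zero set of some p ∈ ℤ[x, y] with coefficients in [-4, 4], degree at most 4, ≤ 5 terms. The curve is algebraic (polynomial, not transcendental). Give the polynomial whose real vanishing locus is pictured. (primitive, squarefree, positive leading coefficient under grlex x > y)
x^3 + x^2 + 3*x*y + 3*y^2 - x

1. deg p = 3. No degree-2 curve has this shape.
2. Against the integer gridlines: it crosses the y-axis at the gridline y = 0; one x-axis crossing is at x = 0.
3. Putting this together gives p.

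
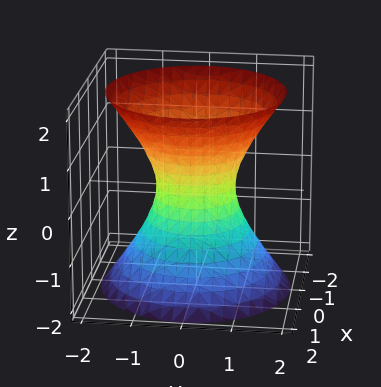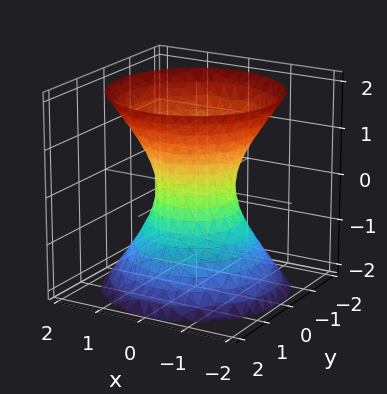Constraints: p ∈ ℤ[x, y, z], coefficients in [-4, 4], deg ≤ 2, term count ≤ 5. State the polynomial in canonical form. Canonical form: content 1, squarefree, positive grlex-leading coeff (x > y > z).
3*x^2 + 3*y^2 - 2*z^2 - 2

First, degree: one connected sheet with a waist; a quadric, so deg p = 2.
Then, symmetries: it's symmetric under z → −z, forcing even powers of z; the z-axis is an axis of rotation, so x and y enter only as x² + y².
Next, from the axis intercepts and sections: a circular section at z = -1 has radius between 1 and 2; no z-intercept at any integer in the box.
Finally, these observations pin down the coefficients.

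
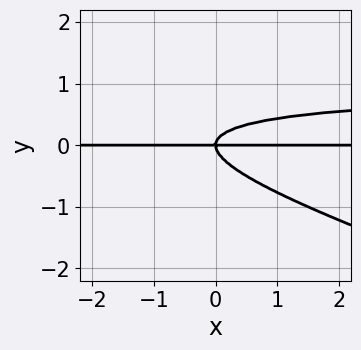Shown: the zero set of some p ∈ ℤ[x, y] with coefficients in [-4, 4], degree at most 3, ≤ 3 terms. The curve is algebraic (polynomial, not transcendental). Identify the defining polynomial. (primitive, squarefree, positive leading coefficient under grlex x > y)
x*y^2 + 3*y^3 - x*y

The degree is 3 — the shape is more complex than any degree-2 curve.
From the visible intercepts: the visible x-axis segment lies entirely on the curve; one y-axis crossing is at y = 0.
The integer polynomial consistent with all of this is the stated p.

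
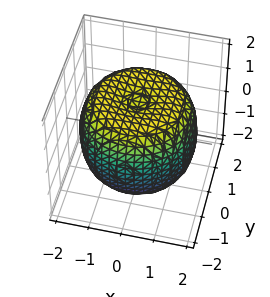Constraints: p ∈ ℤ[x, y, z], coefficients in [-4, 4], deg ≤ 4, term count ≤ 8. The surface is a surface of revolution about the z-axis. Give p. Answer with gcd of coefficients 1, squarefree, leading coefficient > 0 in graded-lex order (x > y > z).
(a) Degree: a generic line meets the surface in up to 4 points, so deg p = 4.
(b) By symmetry, the z-axis is an axis of rotation, so x and y enter only as x² + y².
(c) Against the integer gridlines: a circular section at z = -1 has radius between 1 and 2.
(d) Fitting integer coefficients to these (and the overall shape) gives p.

x^4 + 2*x^2*y^2 + y^4 - 2*x^2 - 2*y^2 + 2*z^2 - 3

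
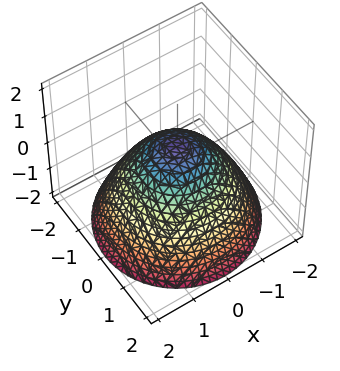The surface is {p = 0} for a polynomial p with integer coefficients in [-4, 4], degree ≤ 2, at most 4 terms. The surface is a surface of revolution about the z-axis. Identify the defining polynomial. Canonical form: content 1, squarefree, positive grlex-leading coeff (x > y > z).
2*x^2 + 2*y^2 + 3*z - 2

The degree is 2 — no degree-1 surface has this shape.
By symmetry, the surface is invariant under rotation about z: p = q(x² + y², z).
Against the integer gridlines: the x-axis gridline crossings are at x ∈ {-1, 1}; among the integer gridlines, it crosses the y-axis at y ∈ {-1, 1}.
Matching integer coefficients to the picture gives p.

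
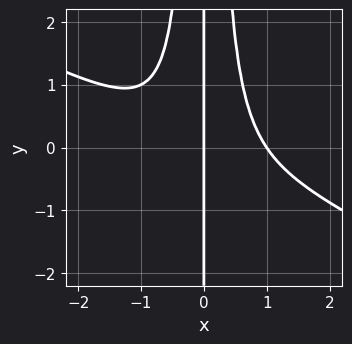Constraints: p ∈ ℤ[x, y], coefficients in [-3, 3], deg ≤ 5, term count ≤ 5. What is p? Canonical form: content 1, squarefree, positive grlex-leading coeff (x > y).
First, degree: a generic line meets the curve in up to 4 points, so deg p = 4.
Then, from the visible intercepts: the x-axis gridline crossings are at x ∈ {0, 1}; the visible y-axis segment lies entirely on the curve.
Finally, putting this together gives p.

x^4 + 2*x^3*y - x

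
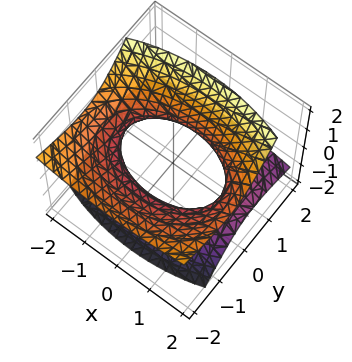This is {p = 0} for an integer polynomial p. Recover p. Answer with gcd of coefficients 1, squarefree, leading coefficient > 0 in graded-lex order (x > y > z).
First, degree: the shape is more complex than any degree-1 surface, so deg p = 2.
Then, reading off the gridlines: among the integer gridlines, it crosses the y-axis at y ∈ {-1, 1}; it misses every integer gridline on the z-axis.
Finally, putting this together gives p.

x^2 + 2*y^2 + 3*y*z - 3*z^2 - 2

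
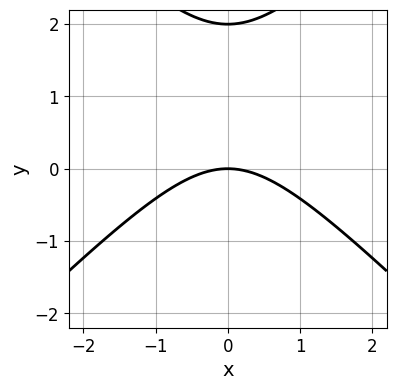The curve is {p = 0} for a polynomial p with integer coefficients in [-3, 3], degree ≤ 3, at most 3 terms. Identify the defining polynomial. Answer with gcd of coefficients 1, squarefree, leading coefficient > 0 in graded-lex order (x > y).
First, the degree is 2 — no degree-1 curve has this shape.
Next, symmetries: the x ↦ −x reflection is a symmetry, so x appears only in even powers.
Next, against the integer gridlines: it meets the x-axis at x = 0 (among the integer gridlines); the y-axis gridline crossings are at y ∈ {0, 2}.
Finally, these observations pin down the coefficients.

x^2 - y^2 + 2*y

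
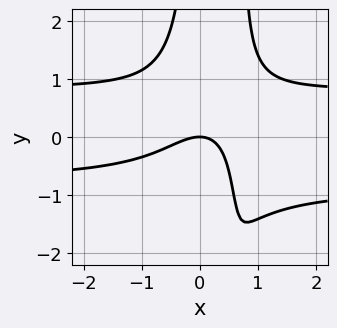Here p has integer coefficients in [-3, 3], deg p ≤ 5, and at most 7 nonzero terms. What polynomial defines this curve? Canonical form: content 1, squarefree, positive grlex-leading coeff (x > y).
The degree is 4 — a generic line meets the curve in up to 4 points.
Reading off the gridlines: it meets the x-axis at x = 0 (among the integer gridlines); it crosses the y-axis at the gridline y = 0.
Putting this together gives p.

3*x^2*y^2 - 2*x*y^2 - 2*x^2 + 2*x*y - 2*y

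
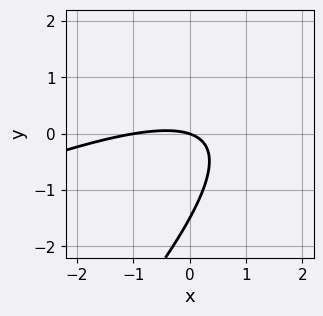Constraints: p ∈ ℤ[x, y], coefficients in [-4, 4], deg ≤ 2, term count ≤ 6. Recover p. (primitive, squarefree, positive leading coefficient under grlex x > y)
(a) The degree is 2 — no degree-1 curve has this shape.
(b) Checking where it meets the axes: one y-axis crossing is at y = 0; the x-axis gridline crossings are at x ∈ {-1, 0}.
(c) These observations pin down the coefficients.

x^2 - 3*x*y + 2*y^2 + x + 3*y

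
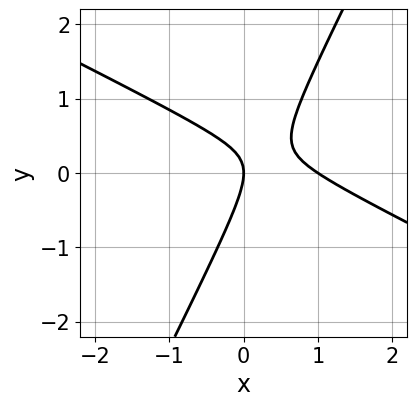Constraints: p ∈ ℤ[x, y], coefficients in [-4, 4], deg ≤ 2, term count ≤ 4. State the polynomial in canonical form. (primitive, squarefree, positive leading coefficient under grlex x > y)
(a) deg p = 2.
(b) Checking where it meets the axes: it crosses the y-axis at the gridline y = 0; the x-axis gridline crossings are at x ∈ {0, 1}.
(c) Fitting integer coefficients to these (and the overall shape) gives p.

2*x^2 + 3*x*y - 2*y^2 - 2*x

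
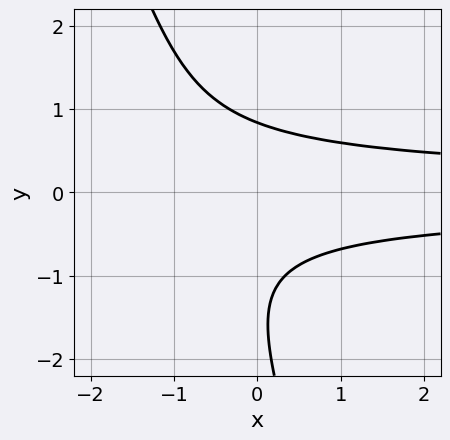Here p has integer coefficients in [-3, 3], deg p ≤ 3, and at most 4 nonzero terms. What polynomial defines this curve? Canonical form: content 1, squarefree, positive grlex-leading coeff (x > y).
(a) Degree: the shape is more complex than any degree-2 curve, so deg p = 3.
(b) Checking where it meets the axes: the curve avoids every integer x-axis point in the box.
(c) These observations pin down the coefficients.

3*x*y^2 + y^3 + 2*y^2 - 2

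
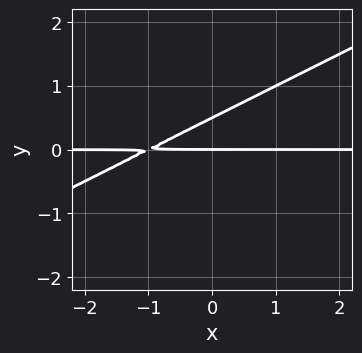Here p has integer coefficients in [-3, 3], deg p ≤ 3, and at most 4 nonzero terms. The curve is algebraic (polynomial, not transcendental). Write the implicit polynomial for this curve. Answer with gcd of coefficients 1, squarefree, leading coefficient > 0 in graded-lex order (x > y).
1. The degree is 2 — no degree-1 curve has this shape.
2. From the visible intercepts: every point of the x-axis in the box is on the curve; one y-axis crossing is at y = 0.
3. The integer polynomial consistent with all of this is the stated p.

x*y - 2*y^2 + y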